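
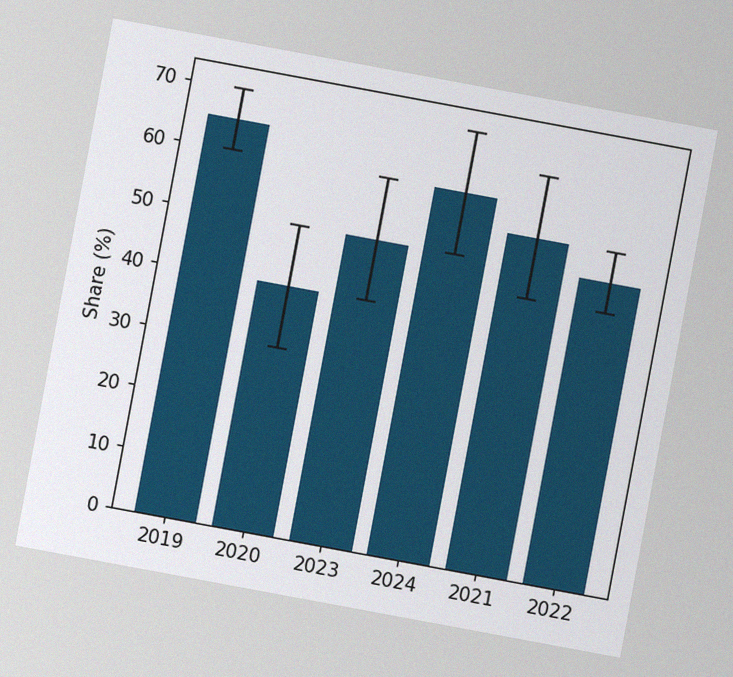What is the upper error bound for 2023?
The chart is tilted about 11° clockwise, with some photo noise. The 2023 bar's upper whisker reaches 60%.

60%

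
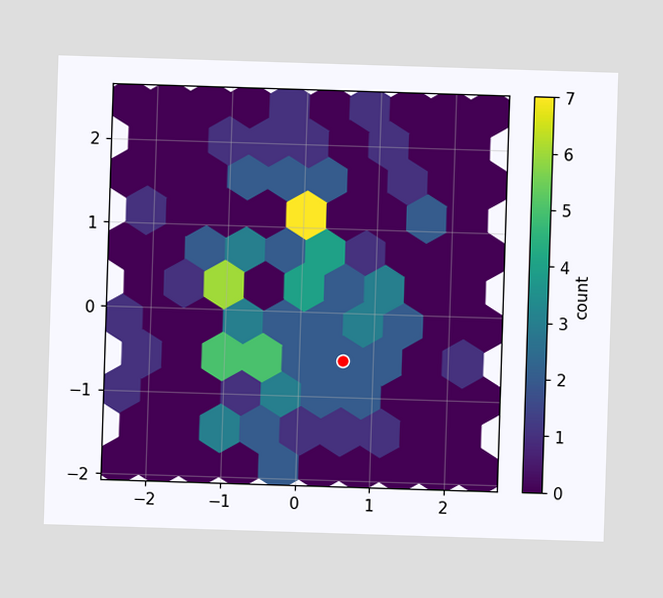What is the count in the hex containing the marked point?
2

The marked hex reads 2 on the colorbar.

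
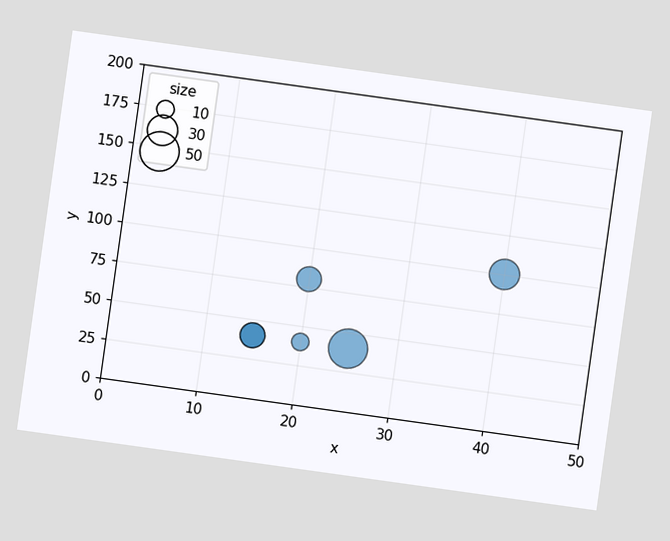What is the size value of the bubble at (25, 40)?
The chart is tilted about 8° clockwise. Matching the bubble at (25, 40) against the size legend gives 50.

50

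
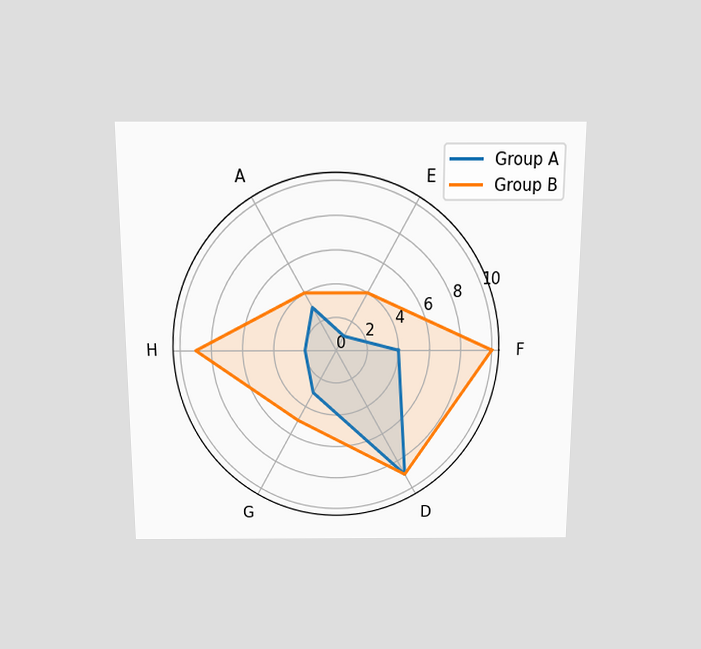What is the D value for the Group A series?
The chart is viewed slightly from above. On the D axis, Group A reaches 9.

9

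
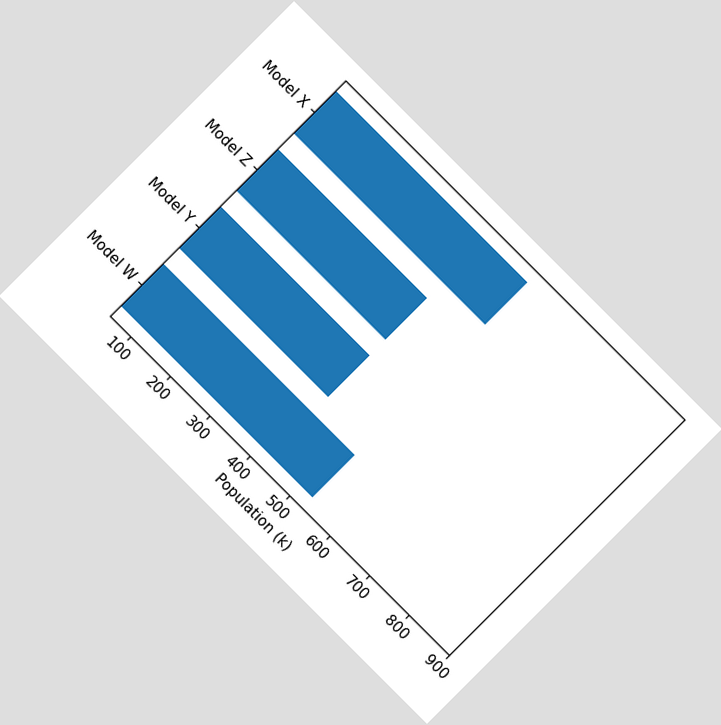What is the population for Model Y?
424k

The chart is tilted about 45° clockwise. Reading along the chart's x-axis, the Model Y bar reaches 424k.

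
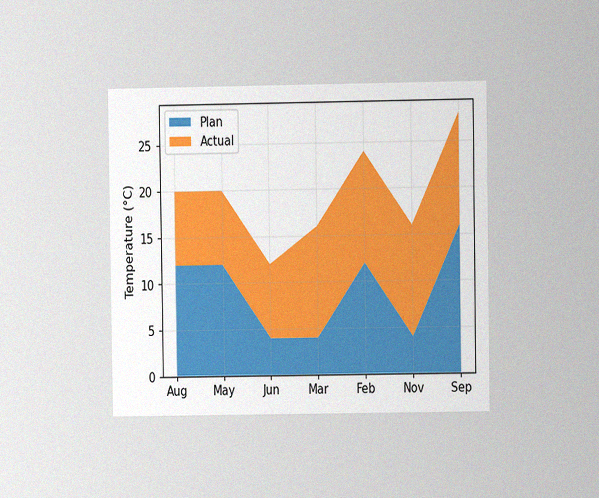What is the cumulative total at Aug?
20°C

The chart is viewed at a slight angle, with some photo noise. The stacked total at Aug reaches 20°C.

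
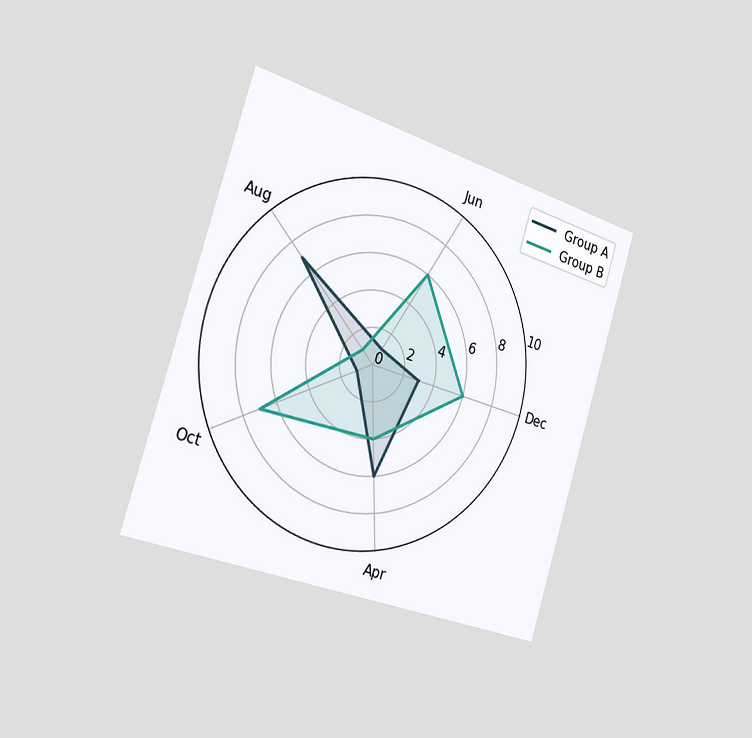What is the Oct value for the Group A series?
1

The chart is tilted about 17° clockwise and viewed slightly from the left. On the Oct axis, Group A reaches 1.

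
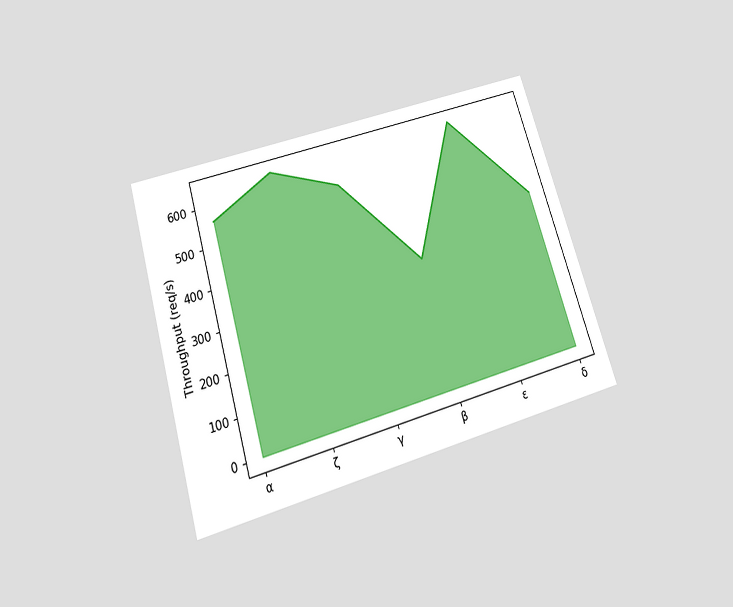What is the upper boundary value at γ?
560req/s

The chart is tilted about 17° counter-clockwise and viewed slightly from below. At γ the upper boundary is at 560req/s.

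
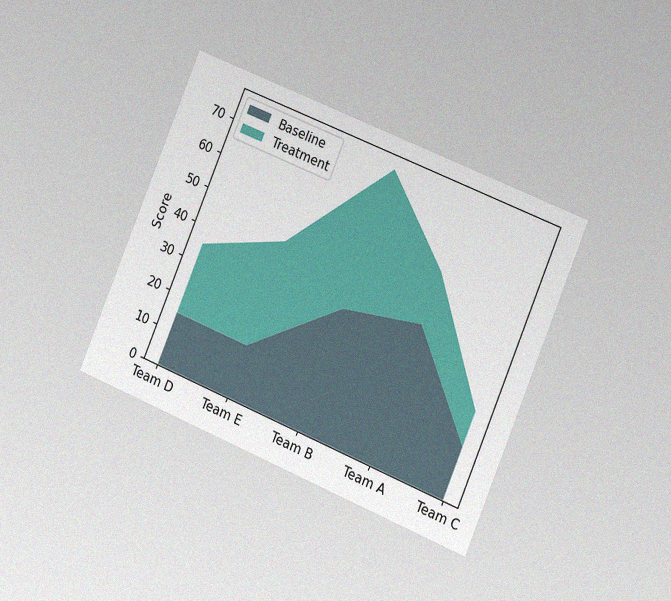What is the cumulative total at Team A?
55

The chart is tilted about 23° clockwise and viewed slightly from the right, with some photo noise. The stacked total at Team A reaches 55.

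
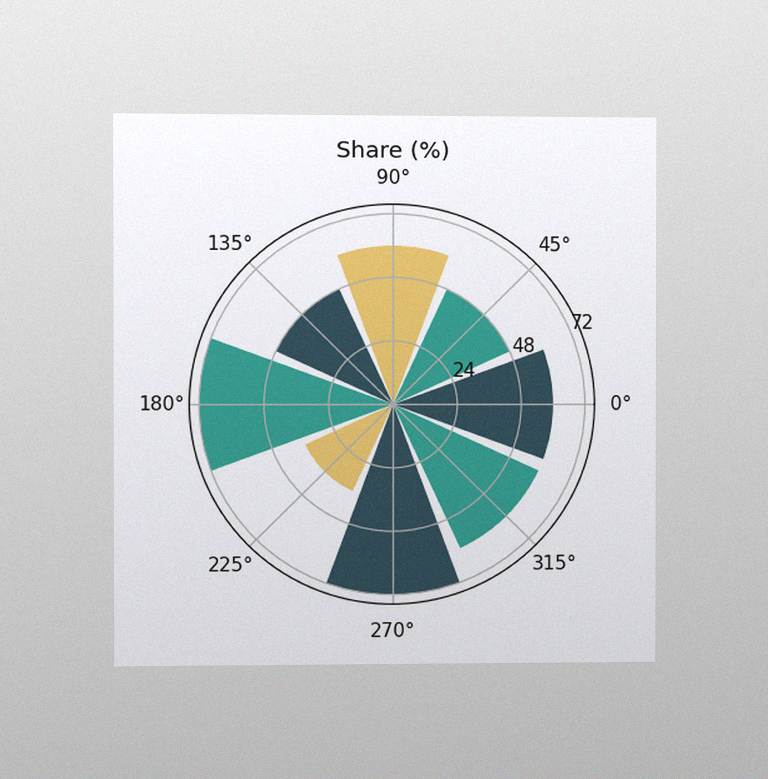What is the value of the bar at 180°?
The chart is viewed at a slight angle, with some photo noise. The bar at 180° reaches 72% on the radial axis.

72%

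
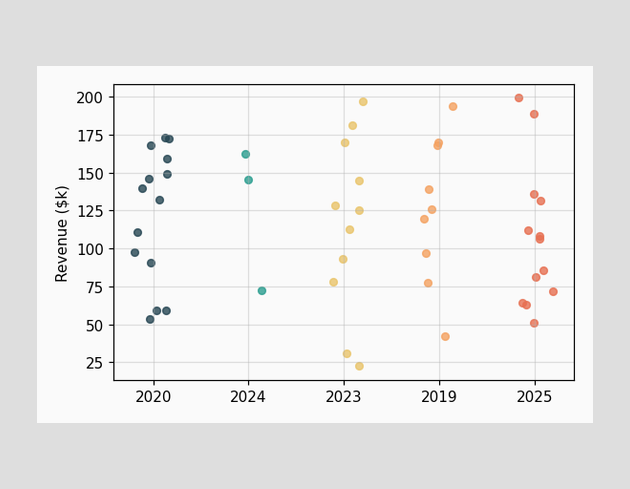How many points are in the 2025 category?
Counting the markers in the 2025 column gives 13.

13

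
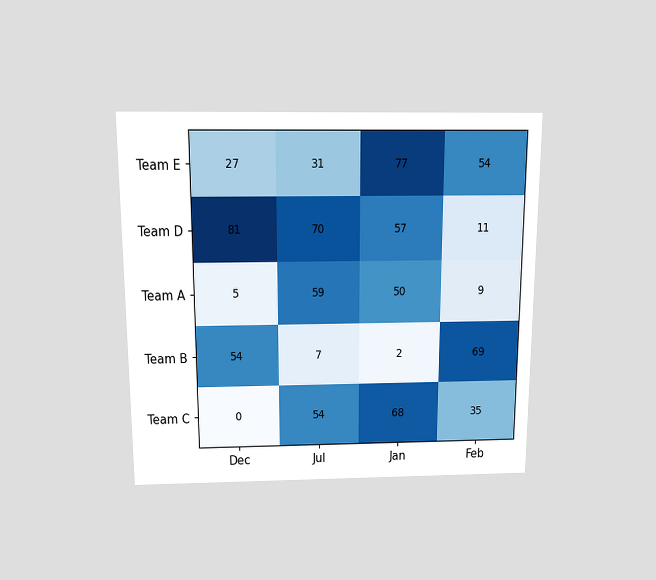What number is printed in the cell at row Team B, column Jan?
The chart is viewed slightly from above. The (Team B, Jan) cell reads 2.

2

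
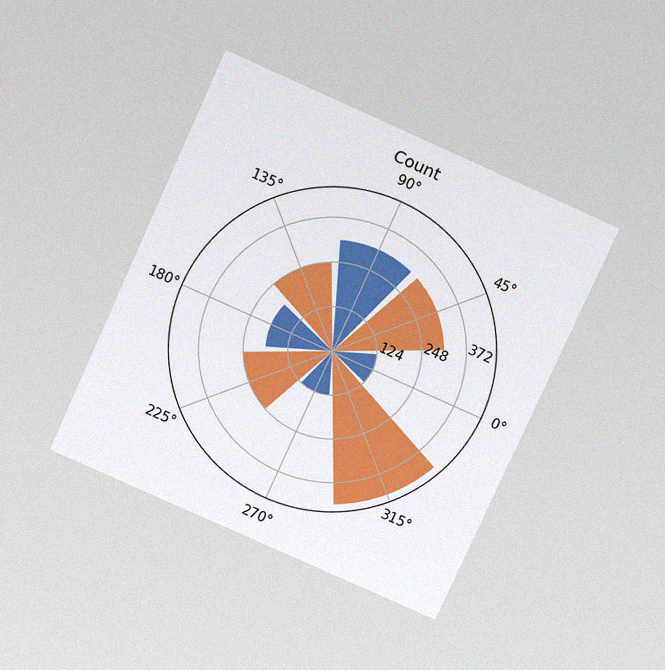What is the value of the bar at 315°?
The chart is tilted about 24° clockwise and viewed at a slight angle, with some photo noise. The bar at 315° reaches 434 on the radial axis.

434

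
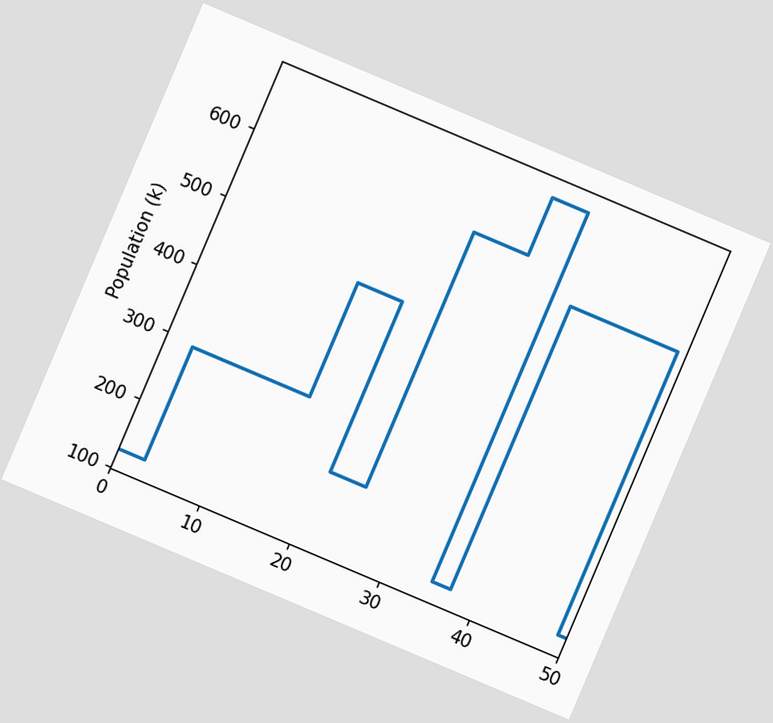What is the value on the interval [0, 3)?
126k

The chart is tilted about 23° clockwise. On [0, 3) the step sits at 126k.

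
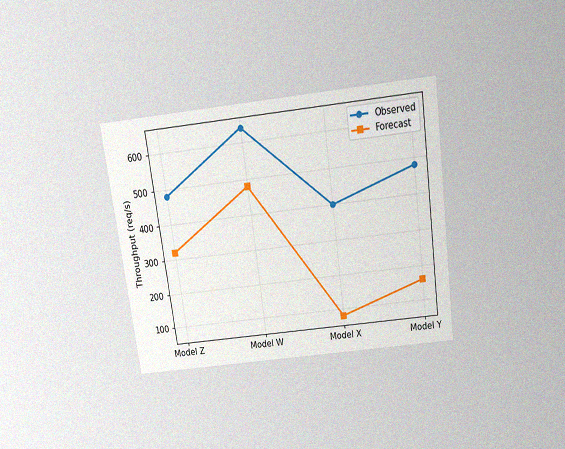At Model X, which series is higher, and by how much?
The chart is tilted about 8° counter-clockwise and viewed slightly from above, with some photo noise. At Model X, Observed sits above the other line by 320req/s.

Observed, by 320req/s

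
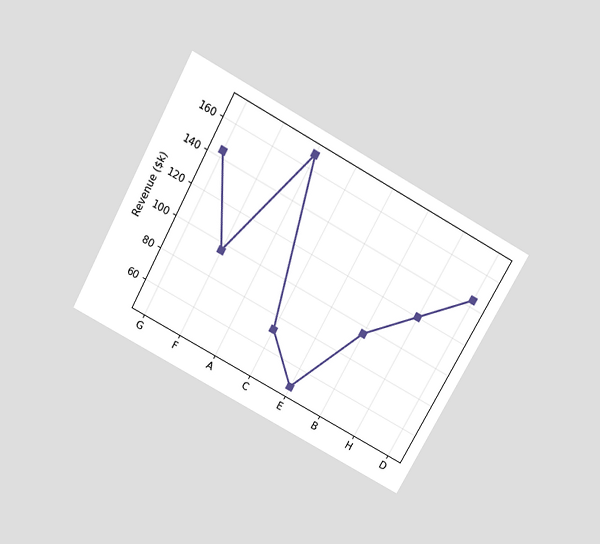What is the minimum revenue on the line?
The chart is tilted about 29° clockwise and viewed slightly from above. The lowest point is at E, and reading across to the y-axis gives $48k.

$48k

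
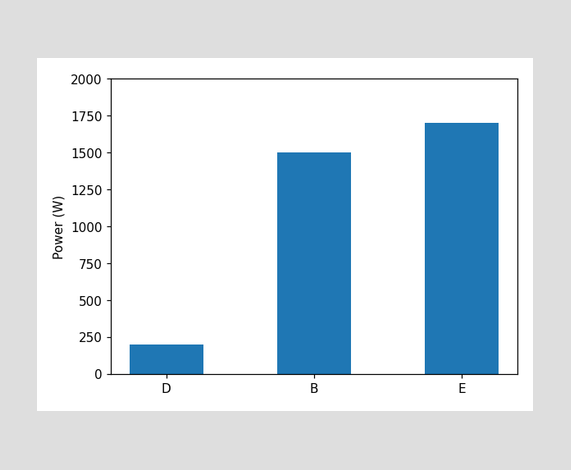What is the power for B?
1500W

Reading along the chart's y-axis, the B bar reaches 1500W.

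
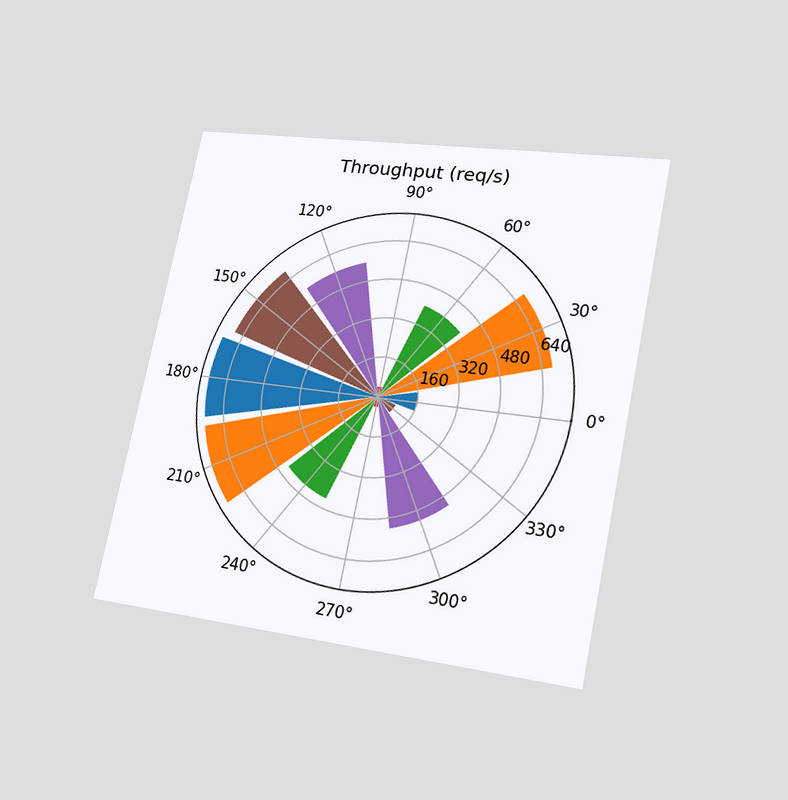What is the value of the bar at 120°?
560req/s

The chart is tilted about 12° clockwise and viewed at a slight angle. The bar at 120° reaches 560req/s on the radial axis.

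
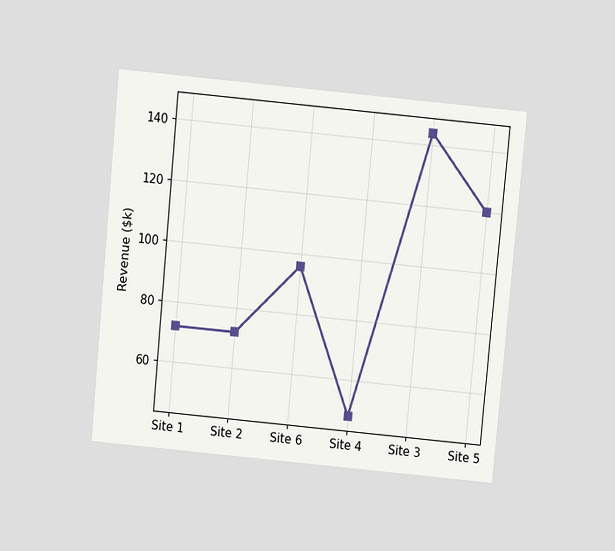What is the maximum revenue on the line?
The chart is tilted about 5° clockwise and viewed slightly from above. The highest point is at Site 3, and reading across to the y-axis gives $144k.

$144k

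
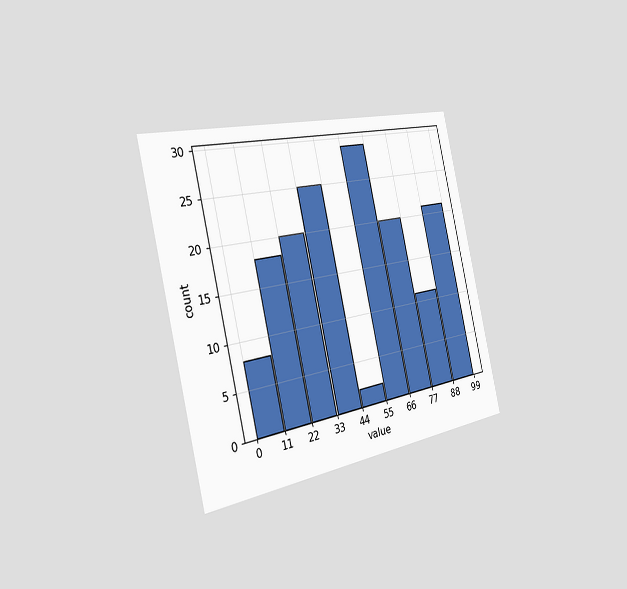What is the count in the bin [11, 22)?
The chart is tilted about 13° counter-clockwise and viewed slightly from the left. The [11, 22) bin has height 18.

18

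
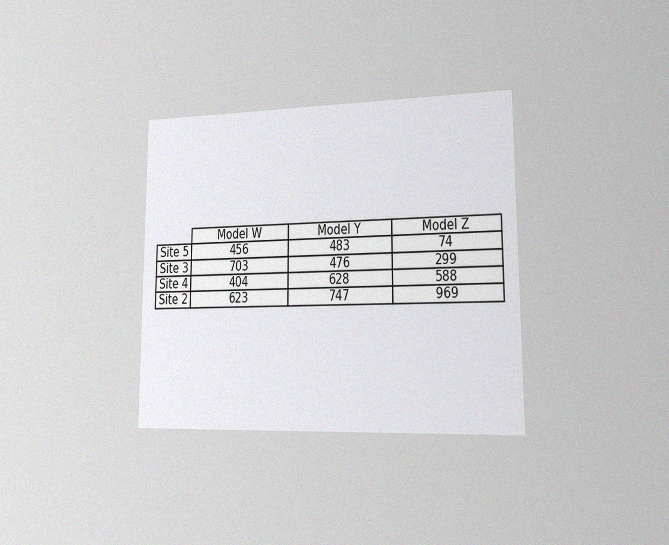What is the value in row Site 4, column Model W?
The chart is viewed slightly from the right, with some photo noise. The (Site 4, Model W) cell reads 404.

404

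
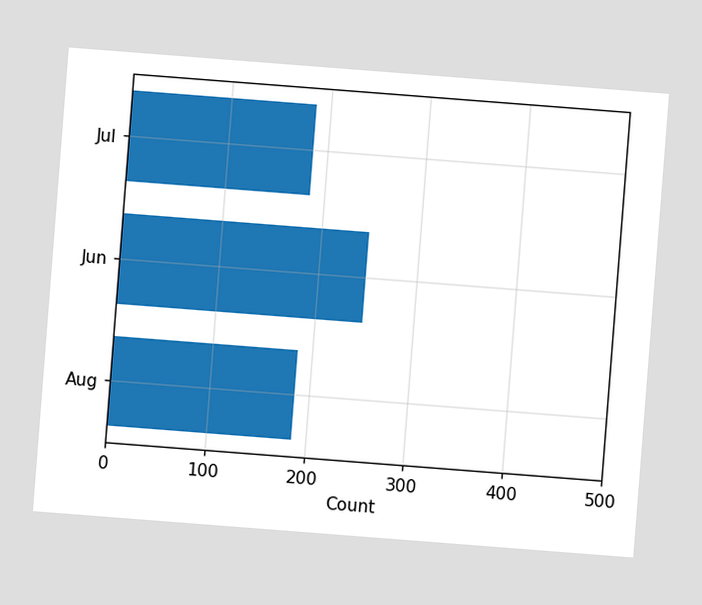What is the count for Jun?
The chart is tilted about 4° clockwise. Reading along the chart's x-axis, the Jun bar reaches 248.

248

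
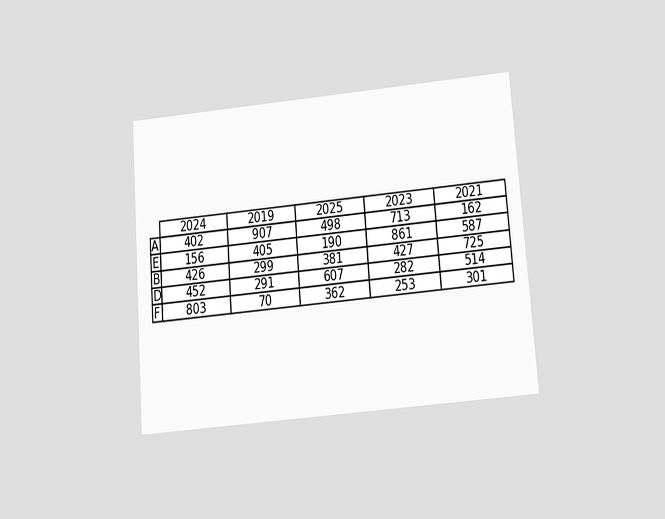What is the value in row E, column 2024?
The chart is tilted about 4° counter-clockwise and viewed slightly from below. The (E, 2024) cell reads 156.

156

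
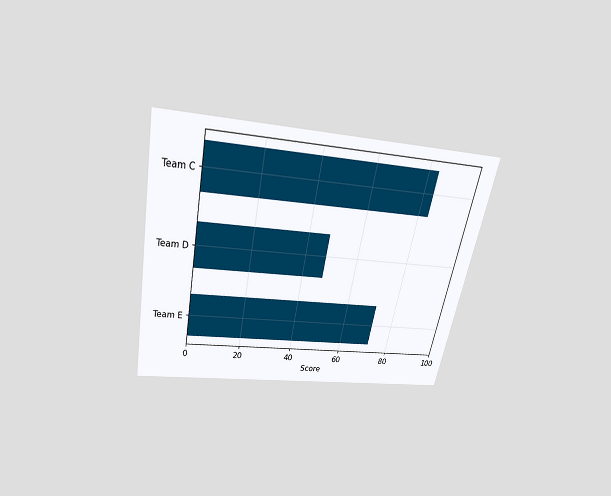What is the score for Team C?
The chart is tilted about 11° clockwise and viewed slightly from above. Reading along the chart's x-axis, the Team C bar reaches 84.

84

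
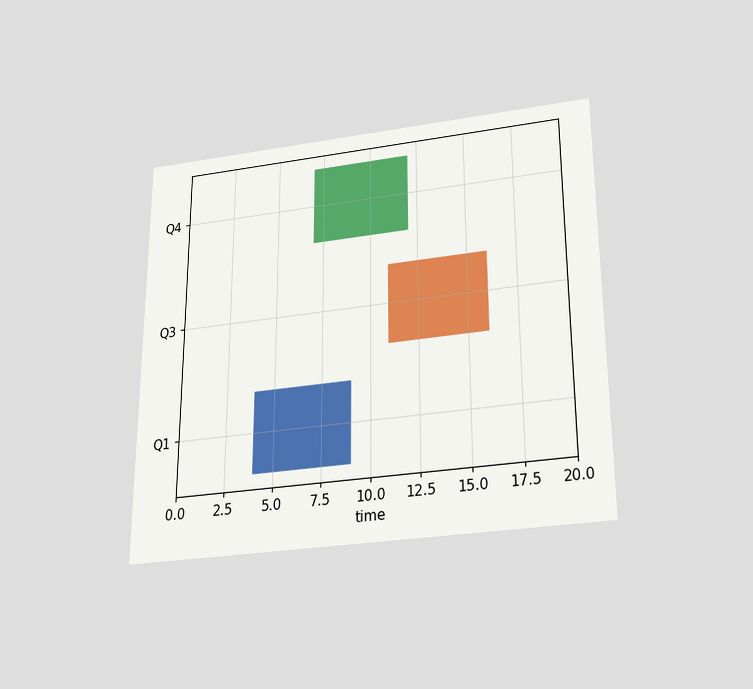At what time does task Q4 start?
The chart is viewed slightly from below. The Q4 bar begins at t=7.

7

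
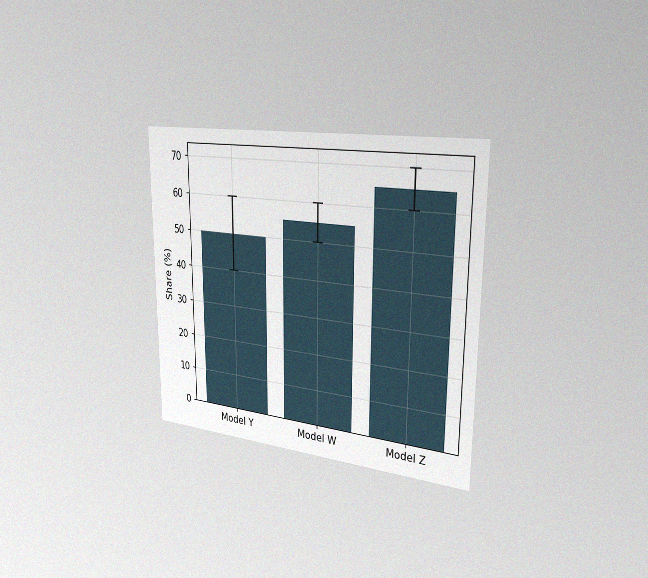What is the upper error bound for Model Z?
70%

The chart is viewed slightly from the right, with some photo noise. The Model Z bar's upper whisker reaches 70%.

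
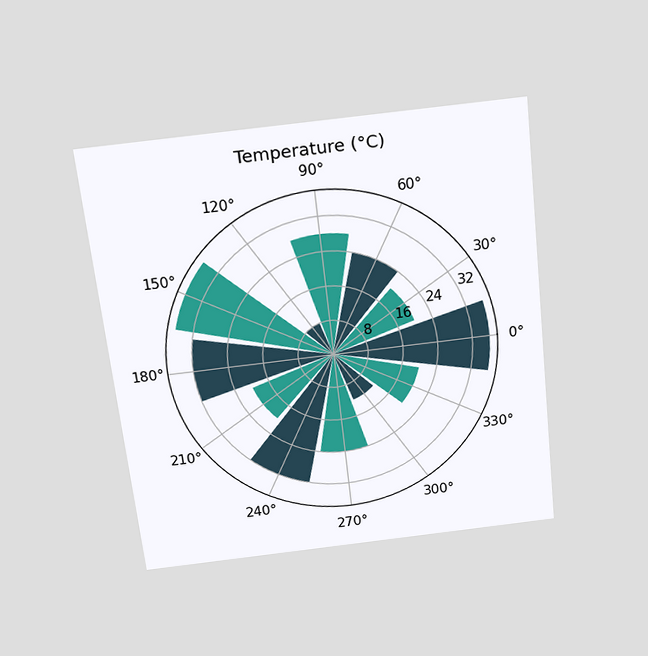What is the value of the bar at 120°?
8°C

The chart is tilted about 6° counter-clockwise and viewed slightly from above. The bar at 120° reaches 8°C on the radial axis.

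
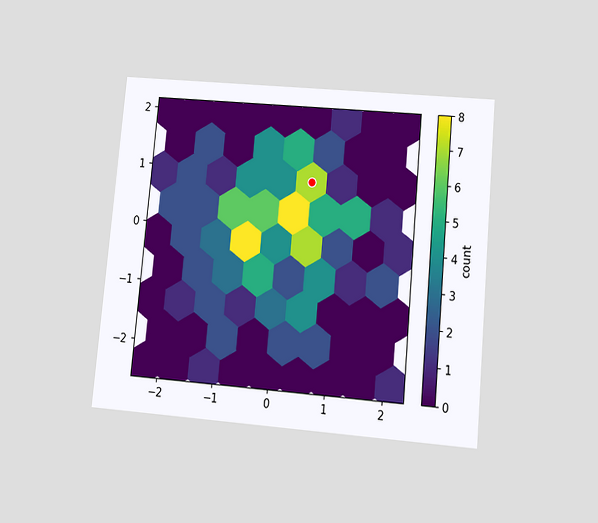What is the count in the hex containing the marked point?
7

The chart is tilted about 5° clockwise and viewed at a slight angle. The marked hex reads 7 on the colorbar.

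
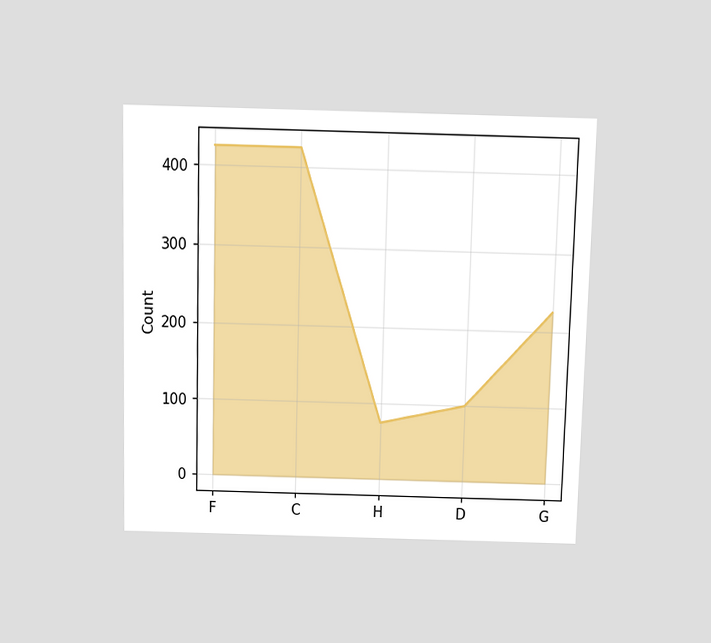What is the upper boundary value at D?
The chart is viewed slightly from above. At D the upper boundary is at 100.

100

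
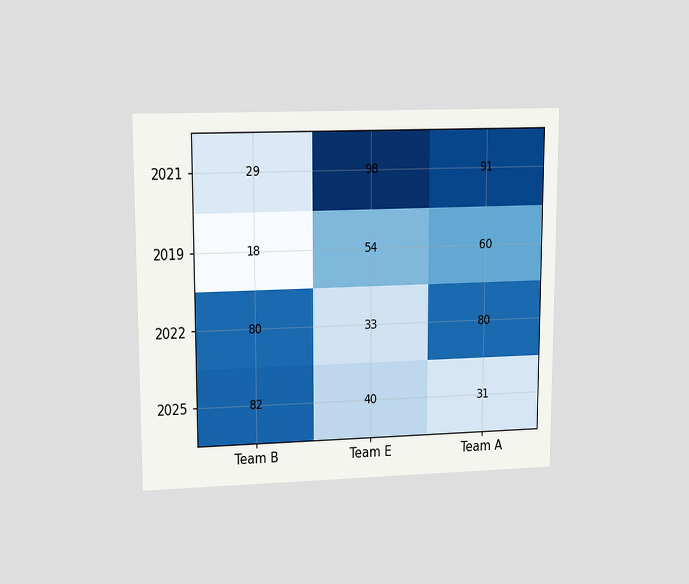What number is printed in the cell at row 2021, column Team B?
The chart is viewed at a slight angle. The (2021, Team B) cell reads 29.

29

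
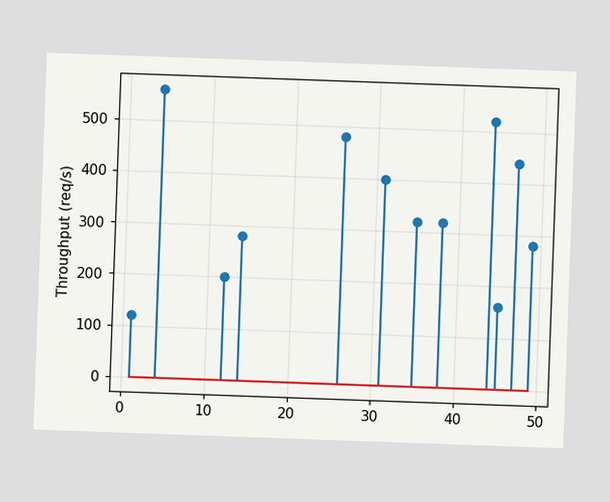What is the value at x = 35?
320req/s

The chart is tilted about 2° clockwise. The stem at x=35 reaches 320req/s.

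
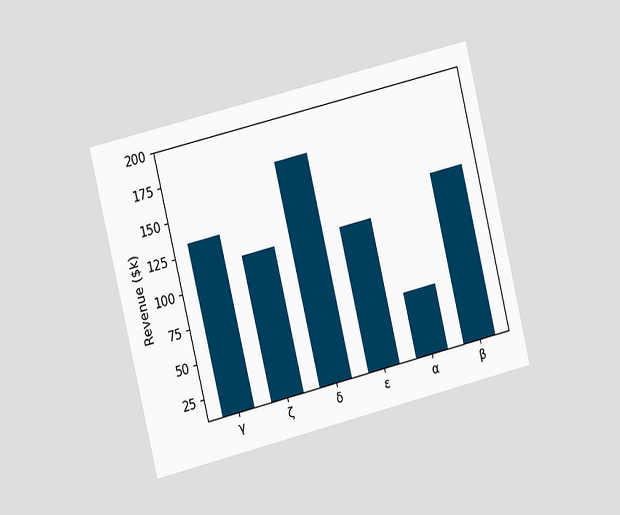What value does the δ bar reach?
$171k

The chart is tilted about 14° counter-clockwise and viewed slightly from the left. Reading along the chart's y-axis, the δ bar reaches $171k.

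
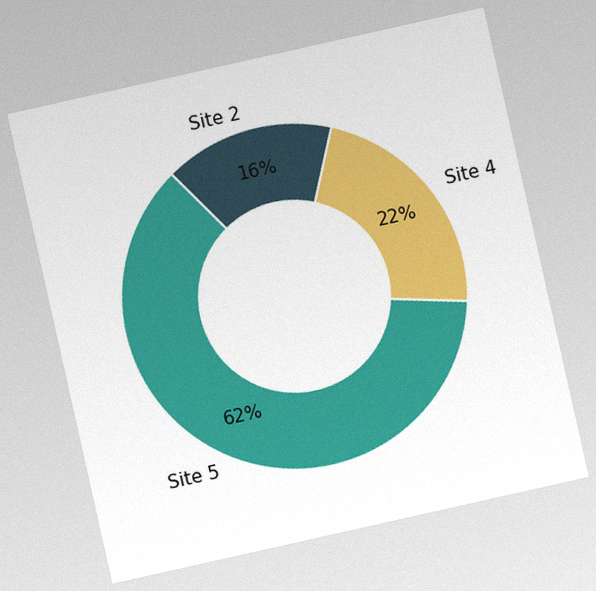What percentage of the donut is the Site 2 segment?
16%

The chart is tilted about 13° counter-clockwise, with some photo noise. The Site 2 segment takes up 16% of the ring.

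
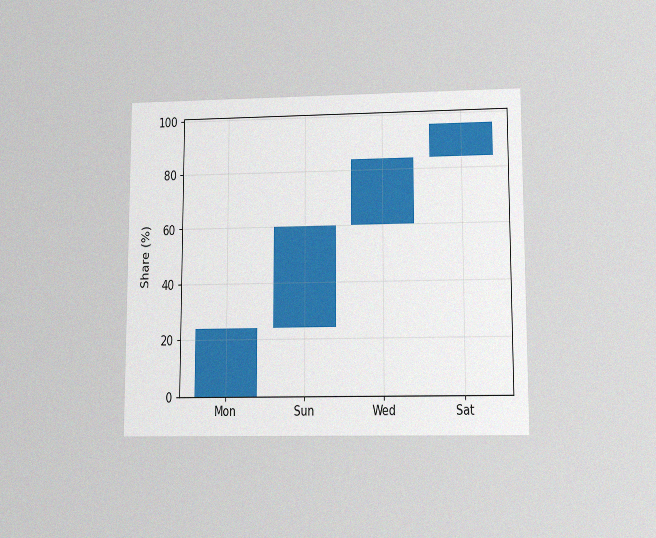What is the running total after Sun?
60%

The chart is viewed at a slight angle, with some photo noise. After Sun the running total reaches 60%.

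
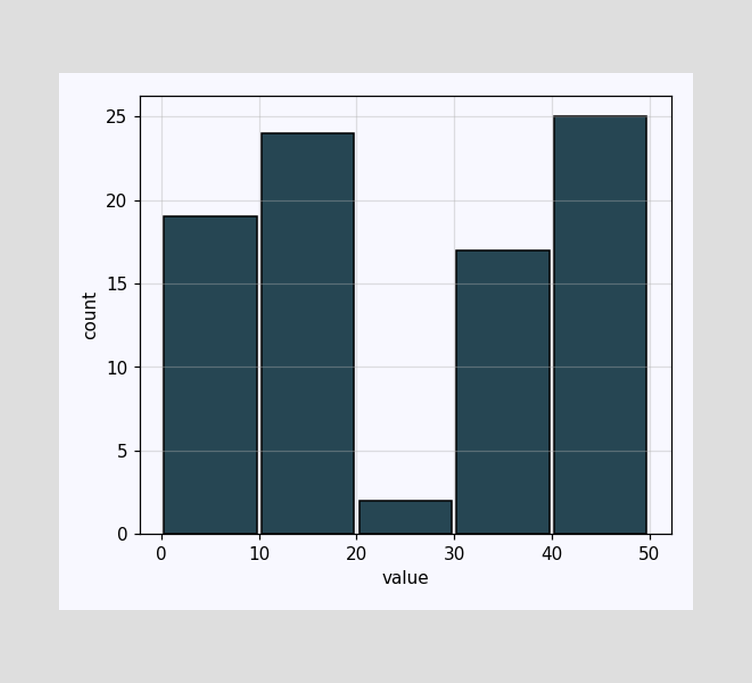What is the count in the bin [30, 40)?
17

The [30, 40) bin has height 17.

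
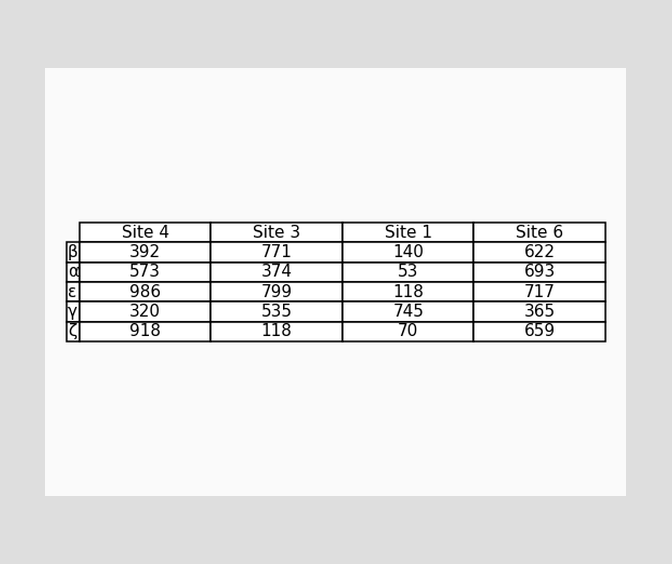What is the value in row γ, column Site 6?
The (γ, Site 6) cell reads 365.

365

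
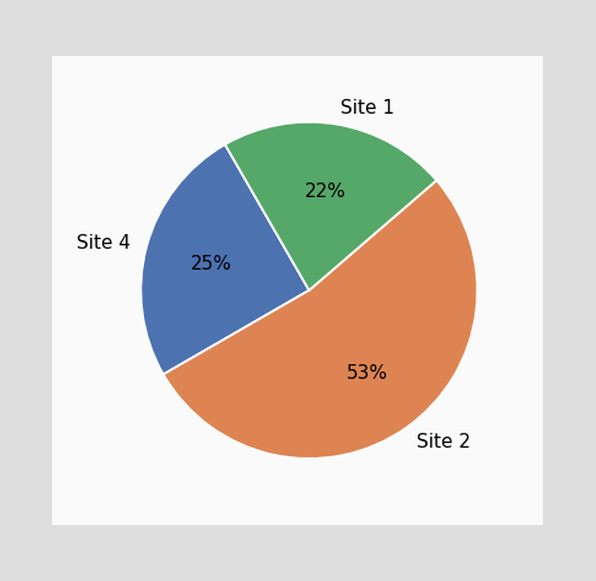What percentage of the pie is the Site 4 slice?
25%

The Site 4 slice takes up 25% of the pie.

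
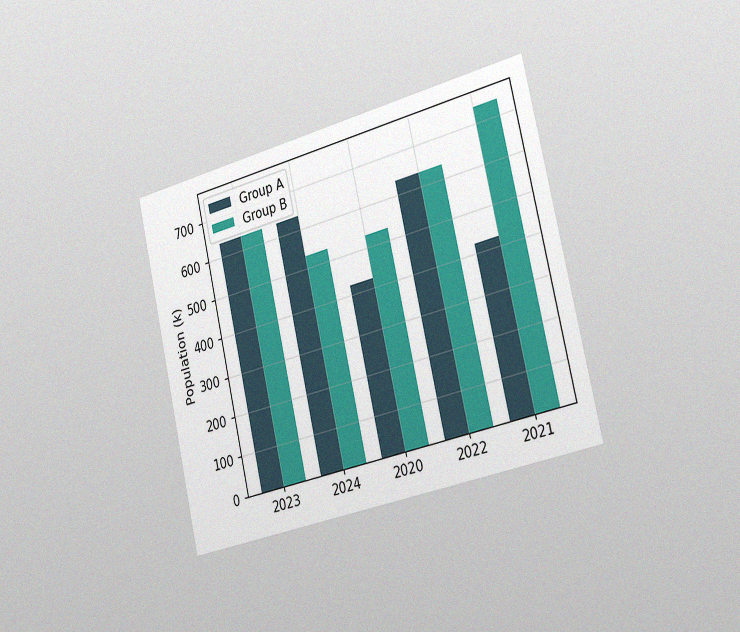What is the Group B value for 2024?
530k

The chart is tilted about 13° counter-clockwise and viewed slightly from the right, with some photo noise. The Group B bar at 2024 reaches 530k on the y-axis.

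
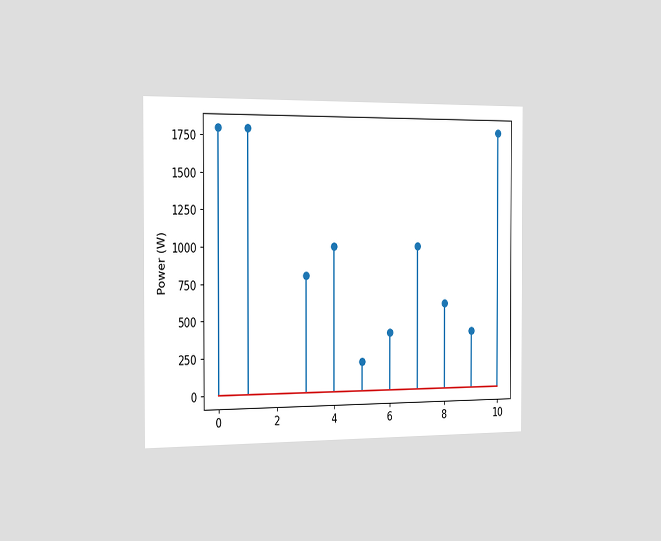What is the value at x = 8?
600W

The chart is viewed slightly from the left. The stem at x=8 reaches 600W.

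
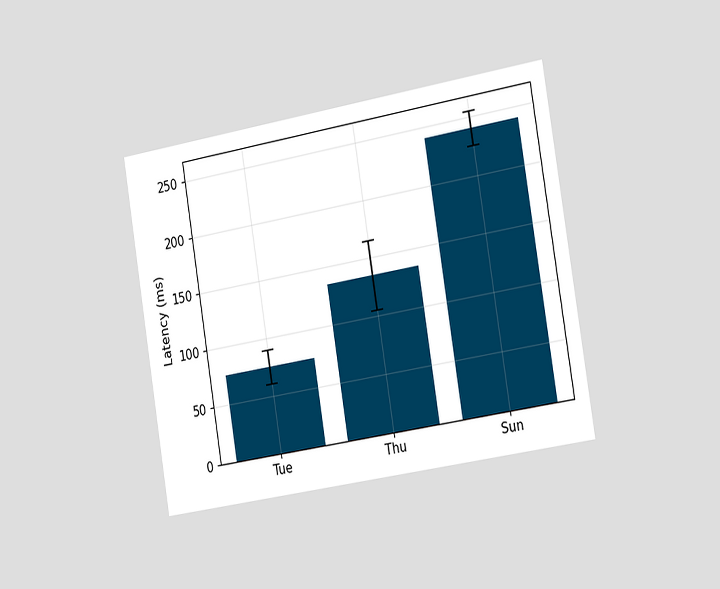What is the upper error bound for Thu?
165ms

The chart is tilted about 9° counter-clockwise and viewed slightly from the right. The Thu bar's upper whisker reaches 165ms.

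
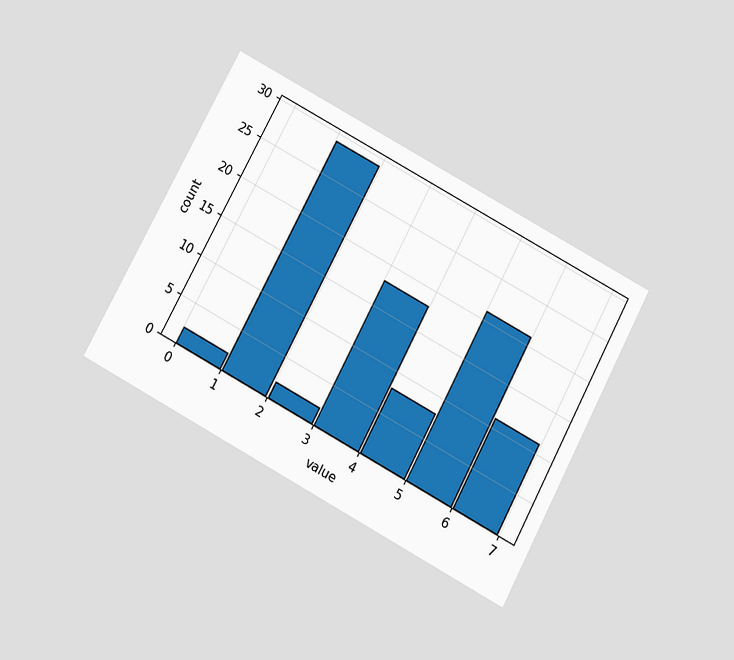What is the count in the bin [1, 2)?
The chart is tilted about 28° clockwise and viewed slightly from below. The [1, 2) bin has height 29.

29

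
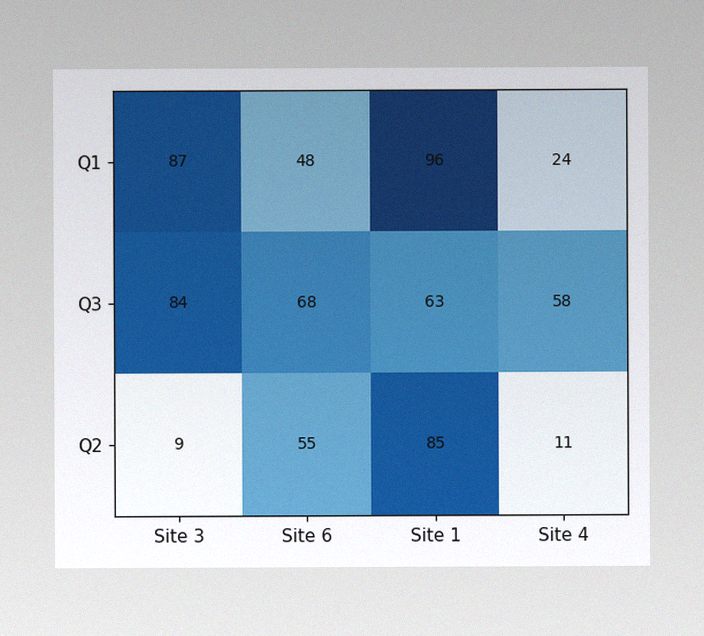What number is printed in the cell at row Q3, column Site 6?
The image has some photo noise and uneven lighting. The (Q3, Site 6) cell reads 68.

68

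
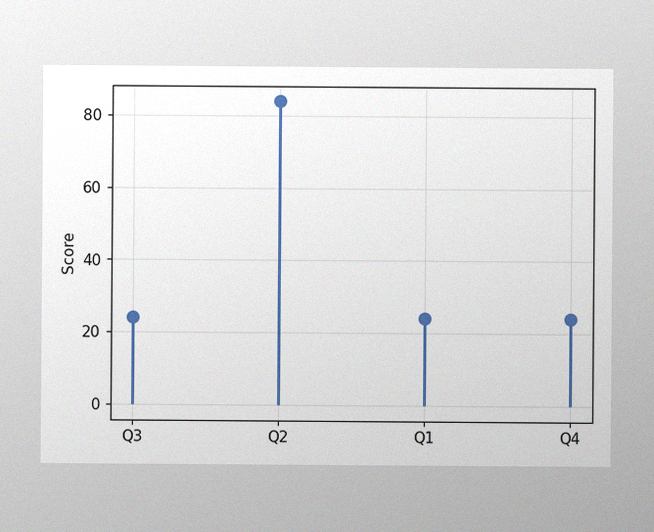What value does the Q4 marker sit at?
The image has some photo noise and uneven lighting. The Q4 marker sits at 24.

24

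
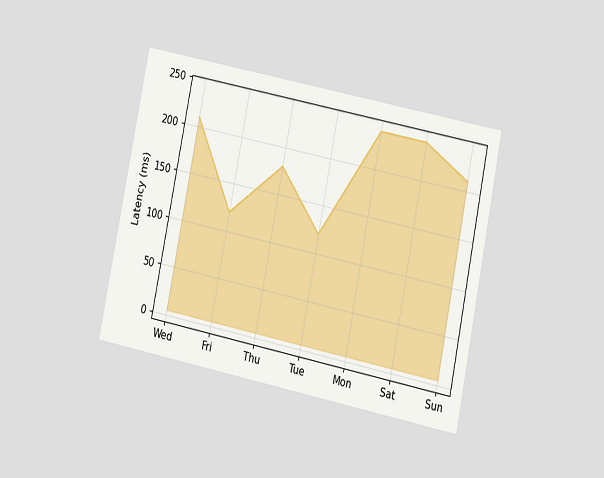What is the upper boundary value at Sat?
The chart is tilted about 12° clockwise and viewed at a slight angle. At Sat the upper boundary is at 240ms.

240ms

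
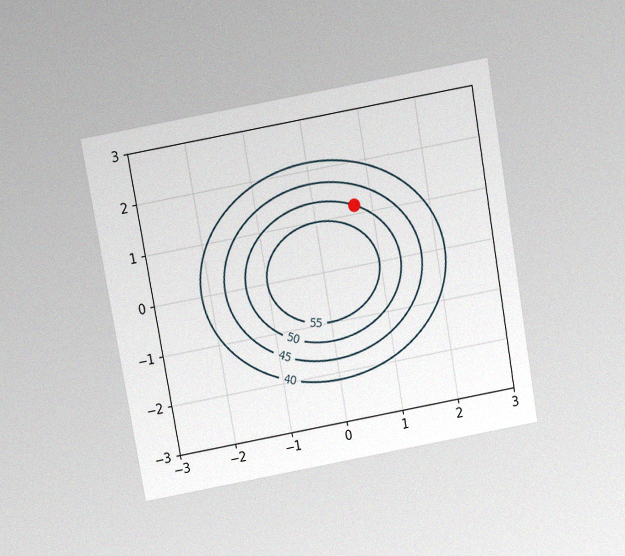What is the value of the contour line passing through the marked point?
The chart is tilted about 10° counter-clockwise and viewed slightly from above, with some photo noise. The marked point sits on the contour labelled 50.

50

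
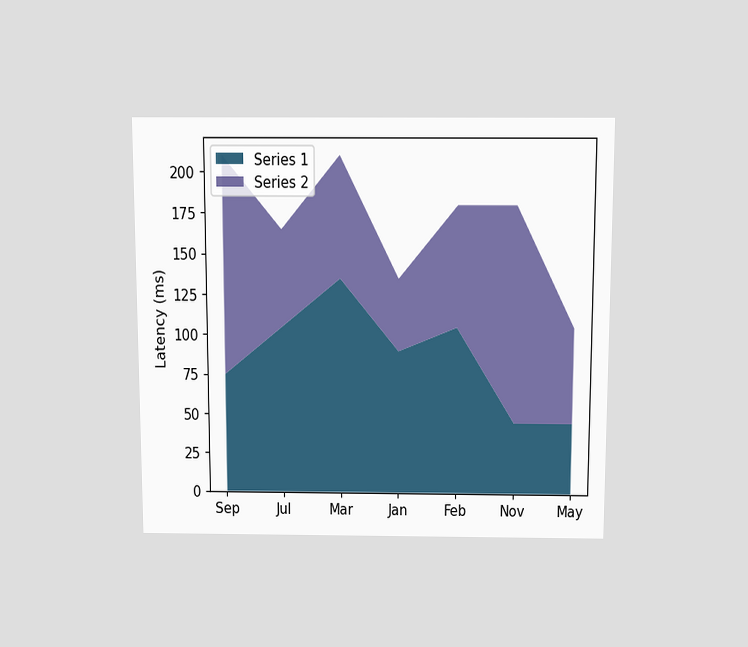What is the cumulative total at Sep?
210ms

The chart is viewed slightly from above. The stacked total at Sep reaches 210ms.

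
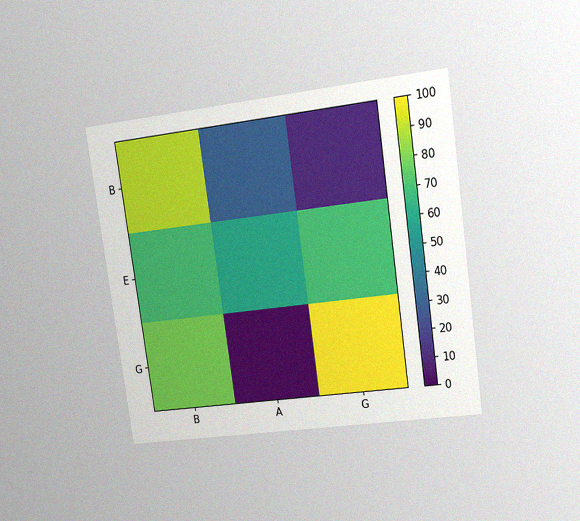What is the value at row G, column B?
The chart is tilted about 8° counter-clockwise and viewed at a slight angle, with some photo noise. Matching cell (G, B) against the colorbar gives 80.

80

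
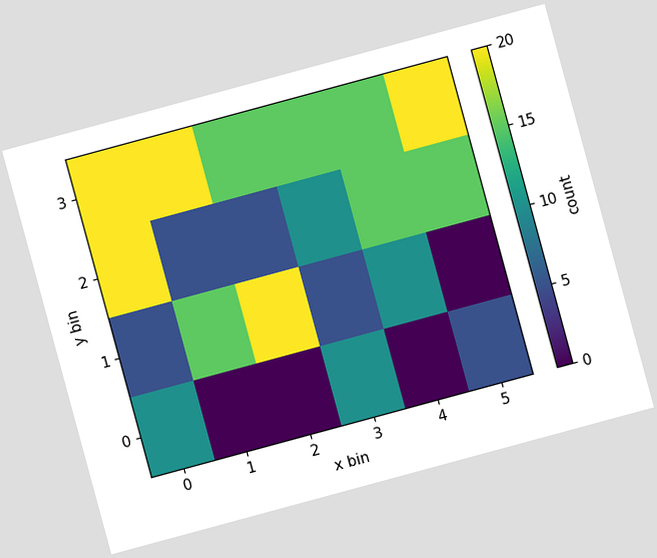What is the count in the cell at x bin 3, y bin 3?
The chart is tilted about 15° counter-clockwise. Matching the cell (3, 3) against the colorbar gives 15.

15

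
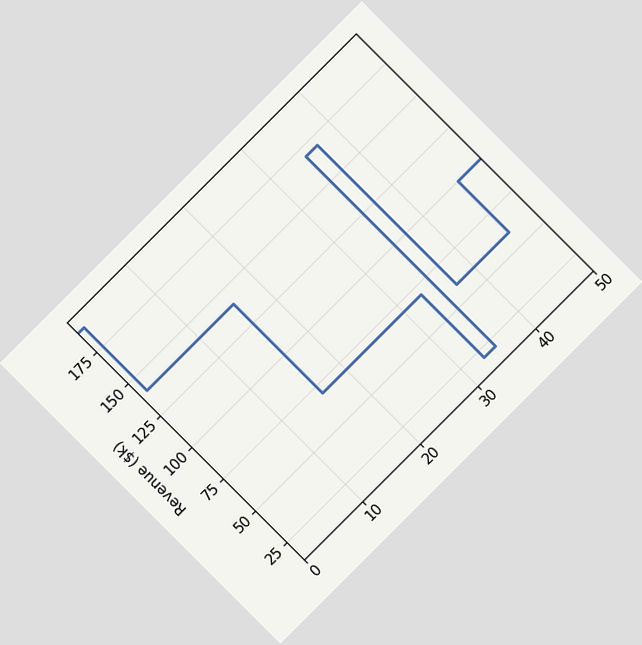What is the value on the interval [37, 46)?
$60k

The chart is tilted about 45° counter-clockwise. On [37, 46) the step sits at $60k.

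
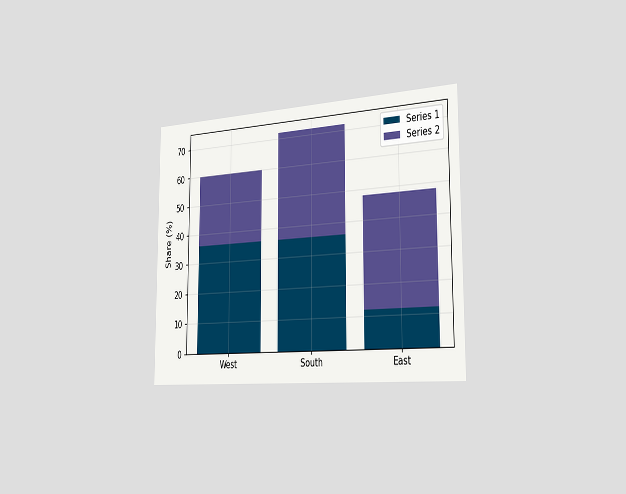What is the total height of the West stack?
The chart is viewed slightly from the right. The West stack's top reaches 60% on the y-axis.

60%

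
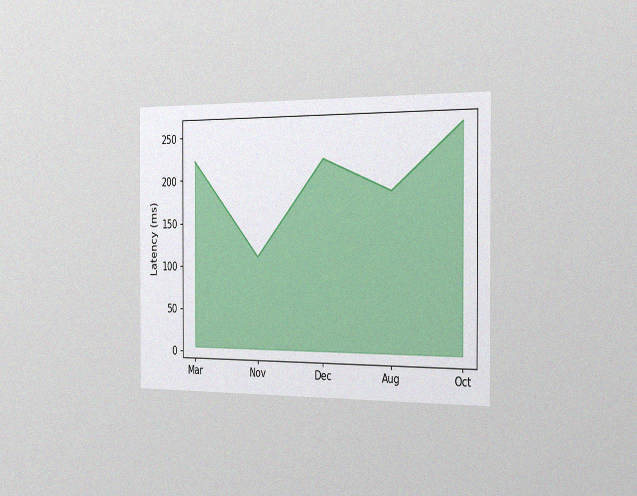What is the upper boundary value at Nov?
111ms

The chart is viewed slightly from the right, with some photo noise. At Nov the upper boundary is at 111ms.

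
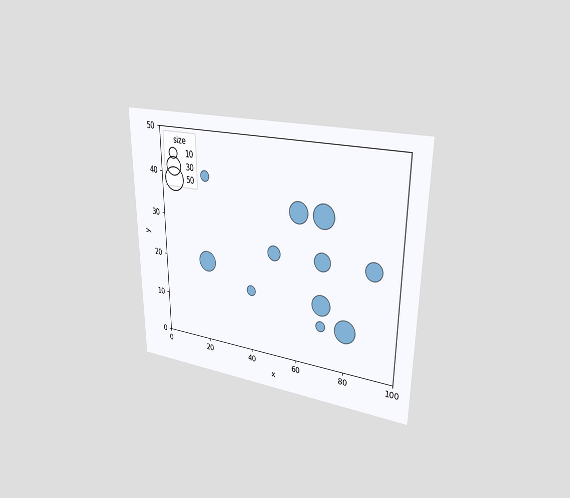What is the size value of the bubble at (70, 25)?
30

The chart is viewed at a slight angle. Matching the bubble at (70, 25) against the size legend gives 30.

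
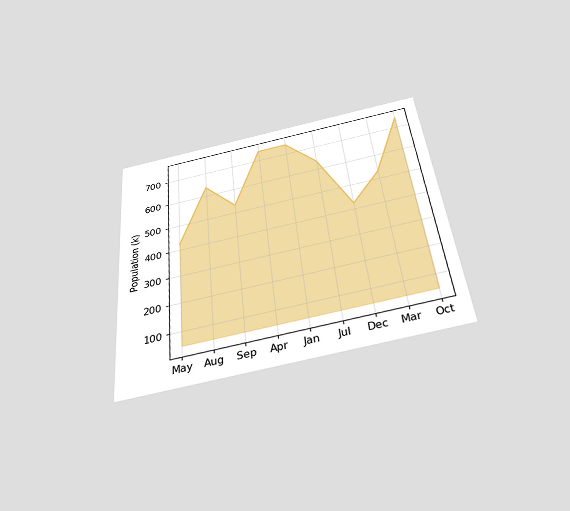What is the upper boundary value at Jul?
The chart is tilted about 6° counter-clockwise and viewed slightly from below. At Jul the upper boundary is at 636k.

636k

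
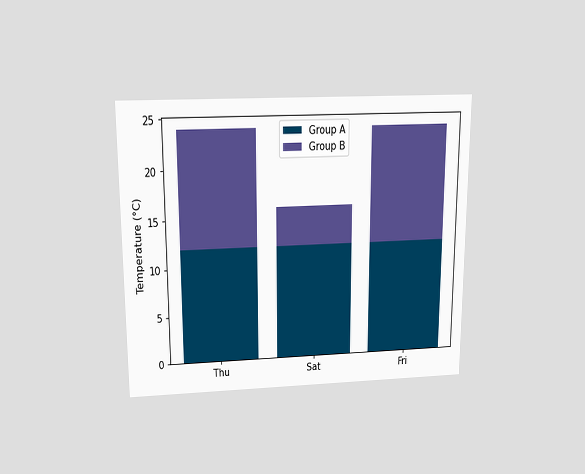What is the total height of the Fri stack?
24°C

The chart is viewed slightly from above. The Fri stack's top reaches 24°C on the y-axis.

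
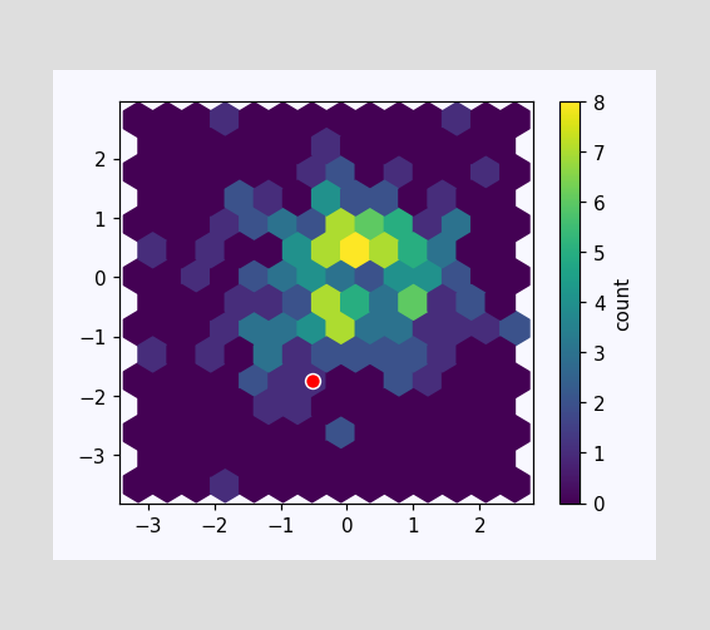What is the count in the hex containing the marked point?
1

The marked hex reads 1 on the colorbar.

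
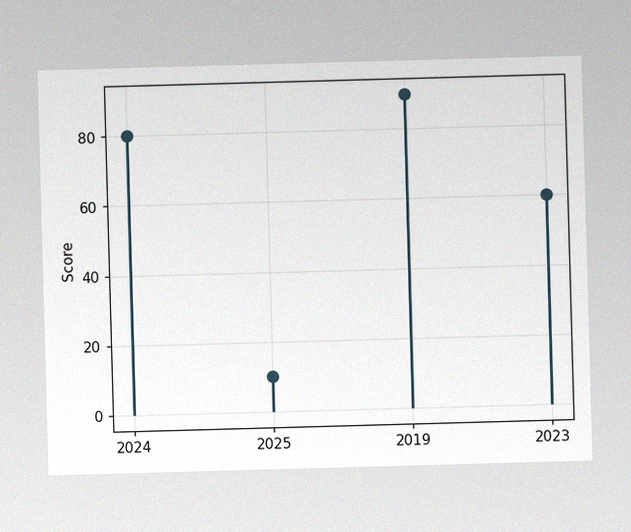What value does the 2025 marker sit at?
10

The image has some photo noise and uneven lighting. The 2025 marker sits at 10.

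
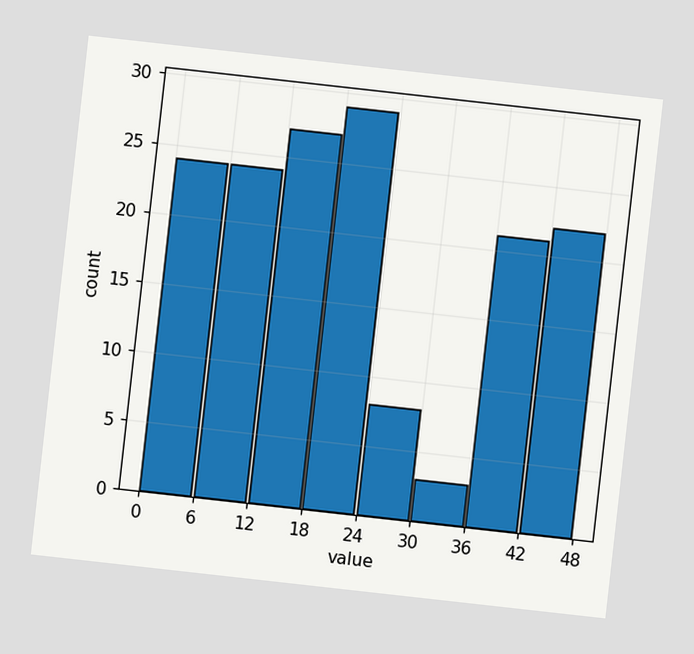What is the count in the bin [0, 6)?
The chart is tilted about 6° clockwise. The [0, 6) bin has height 24.

24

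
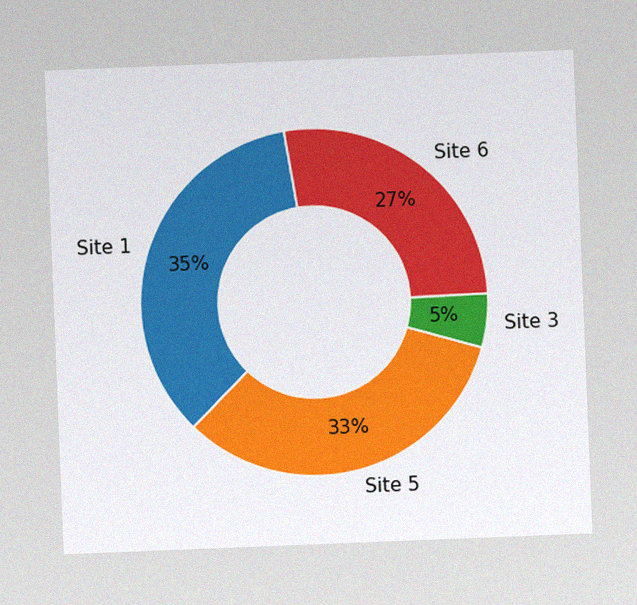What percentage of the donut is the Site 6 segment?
27%

The chart is tilted about 2° counter-clockwise, with some photo noise. The Site 6 segment takes up 27% of the ring.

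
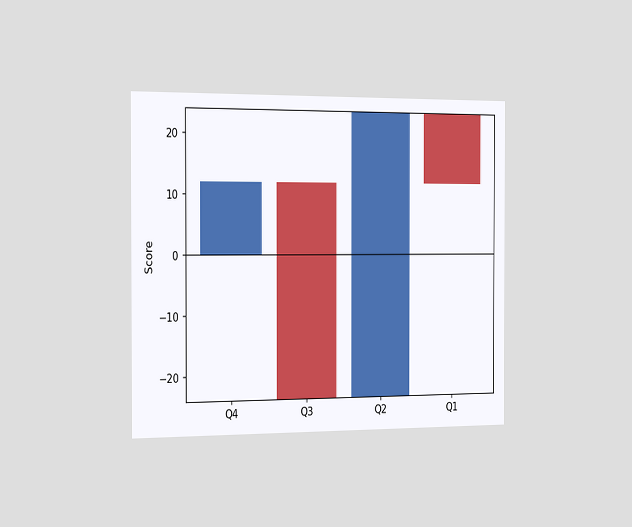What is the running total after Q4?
The chart is viewed slightly from the left. After Q4 the running total reaches 12.

12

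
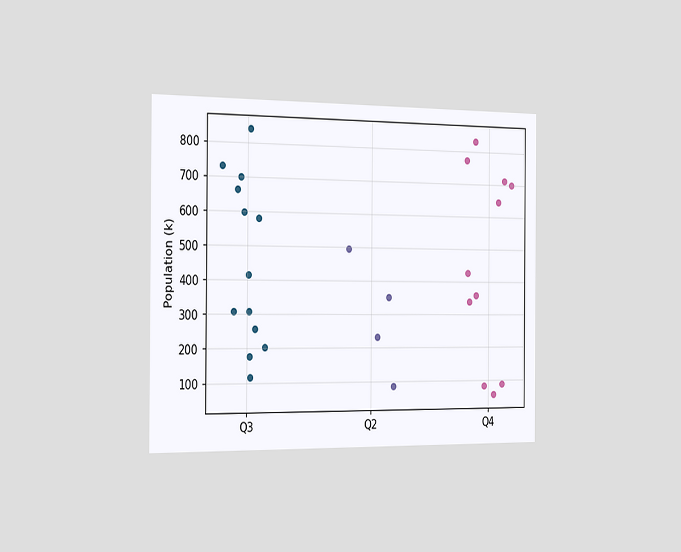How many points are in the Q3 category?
13

The chart is viewed slightly from the left. Counting the markers in the Q3 column gives 13.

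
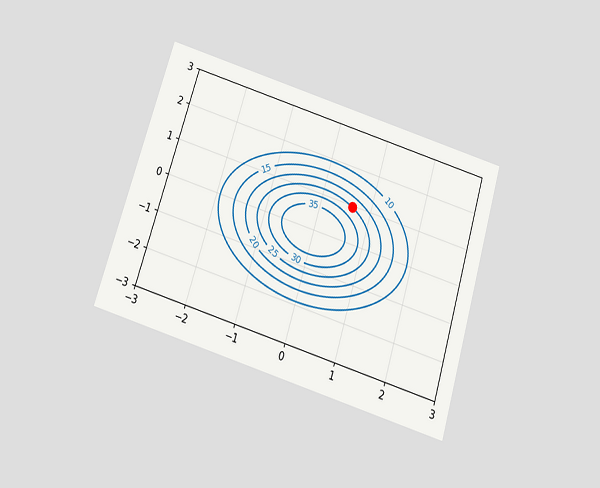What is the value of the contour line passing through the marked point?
The chart is tilted about 17° clockwise and viewed slightly from below. The marked point sits on the contour labelled 25.

25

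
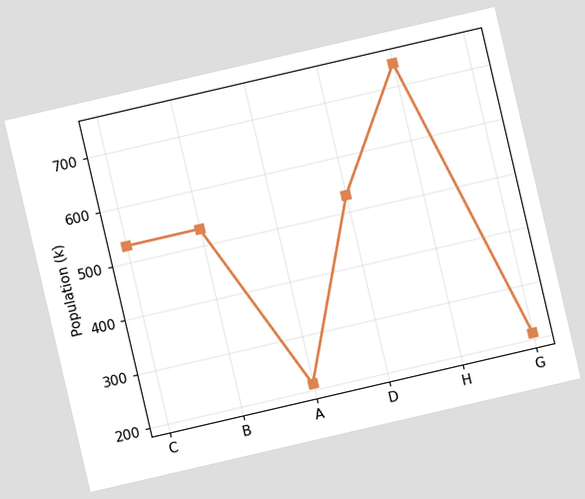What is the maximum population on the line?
742k

The chart is tilted about 13° counter-clockwise. The highest point is at H, and reading across to the y-axis gives 742k.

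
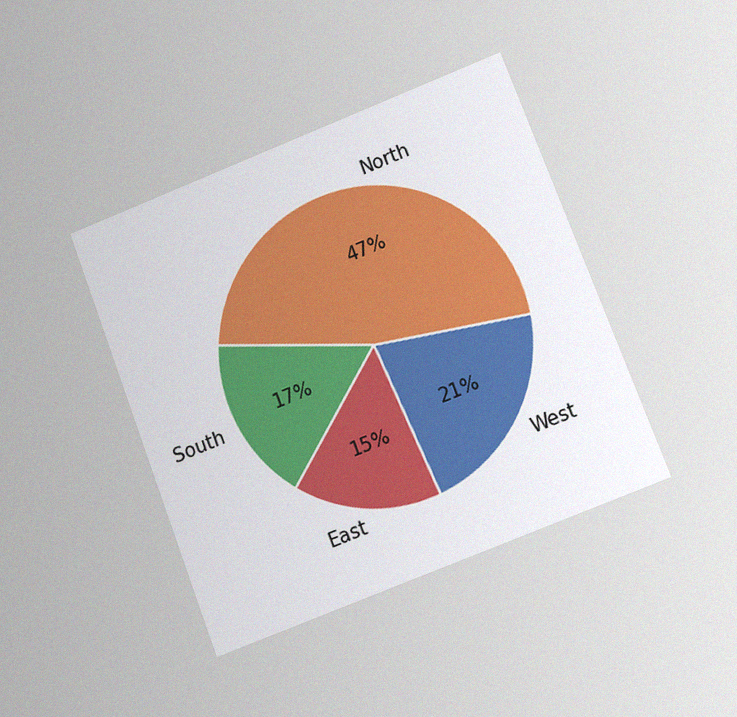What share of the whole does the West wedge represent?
The chart is tilted about 21° counter-clockwise and viewed at a slight angle, with some photo noise. The West slice takes up 21% of the pie.

21%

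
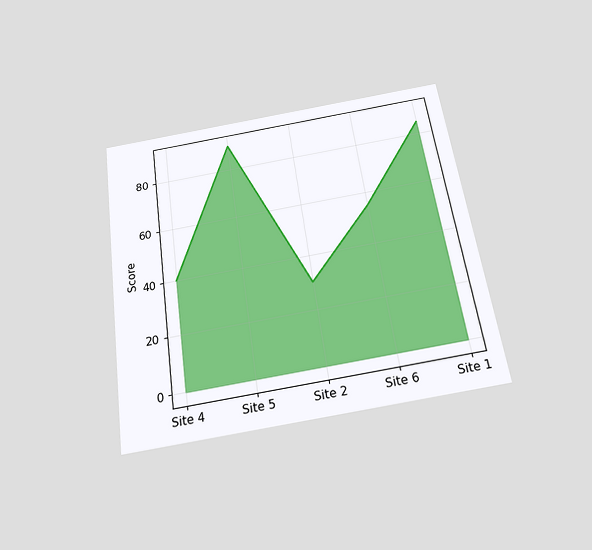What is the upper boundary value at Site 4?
The chart is tilted about 8° counter-clockwise and viewed slightly from below. At Site 4 the upper boundary is at 40.

40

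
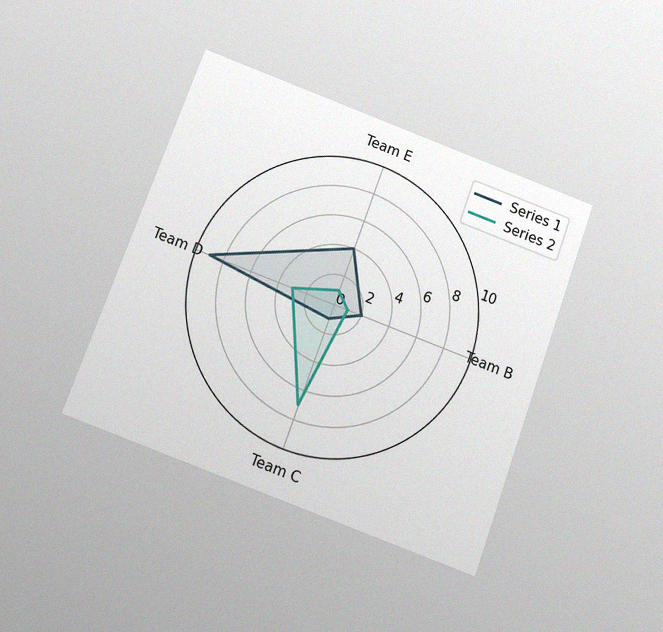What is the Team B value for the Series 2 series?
1

The chart is tilted about 20° clockwise and viewed slightly from below, with some photo noise. On the Team B axis, Series 2 reaches 1.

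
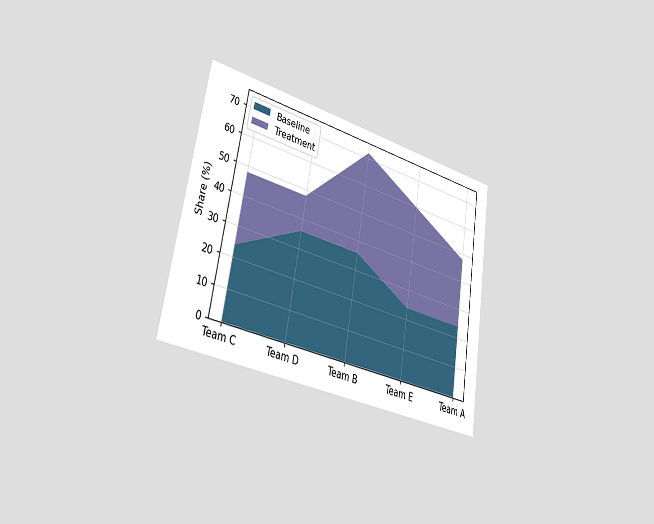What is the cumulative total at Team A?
The chart is tilted about 9° clockwise and viewed slightly from the left. The stacked total at Team A reaches 48%.

48%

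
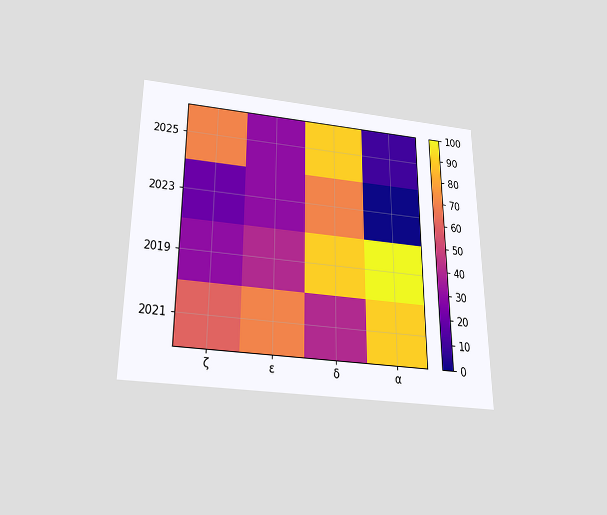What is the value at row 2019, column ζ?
30

The chart is viewed slightly from below. Matching cell (2019, ζ) against the colorbar gives 30.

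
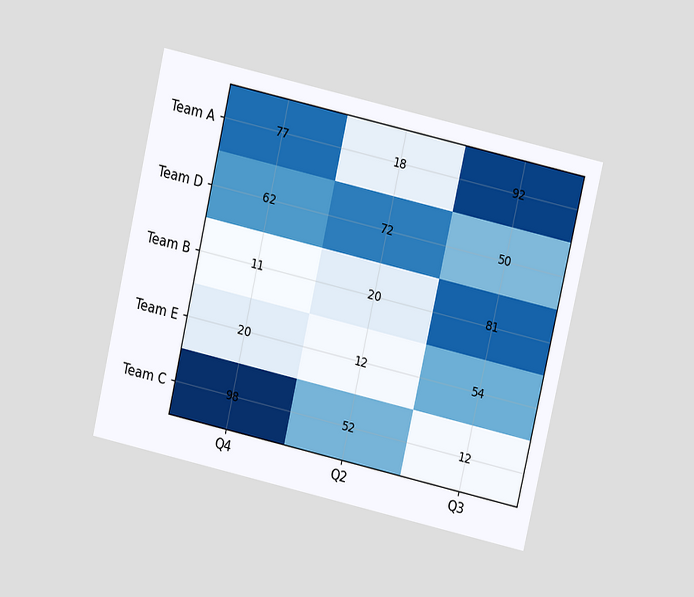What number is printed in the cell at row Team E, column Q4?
20

The chart is tilted about 13° clockwise and viewed at a slight angle. The (Team E, Q4) cell reads 20.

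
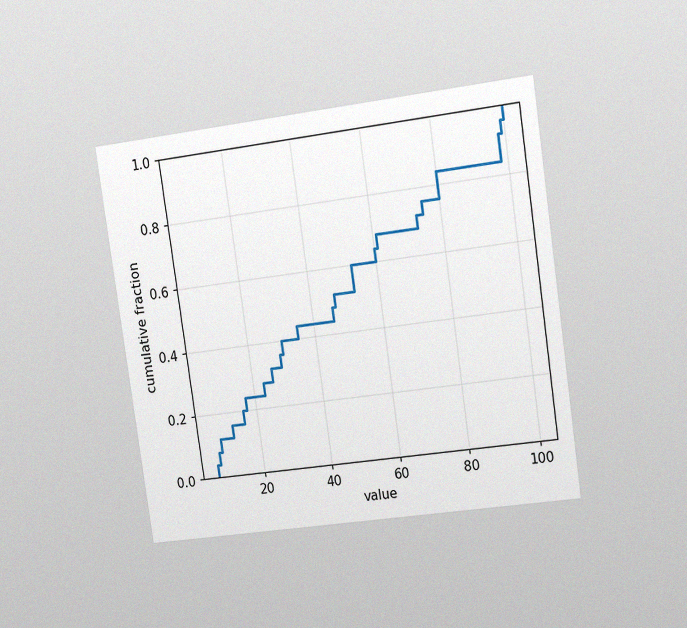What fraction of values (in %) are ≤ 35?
44%

The chart is tilted about 8° counter-clockwise and viewed slightly from the right, with some photo noise. At x=35 the ECDF step is at 44%.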